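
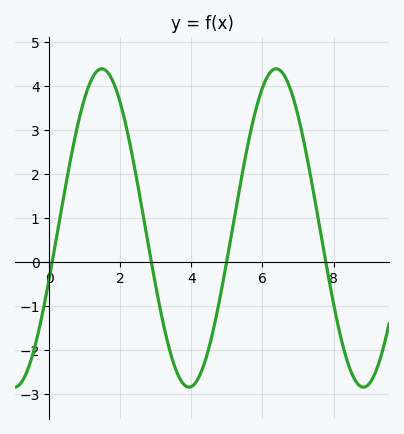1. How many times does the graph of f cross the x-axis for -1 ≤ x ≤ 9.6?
4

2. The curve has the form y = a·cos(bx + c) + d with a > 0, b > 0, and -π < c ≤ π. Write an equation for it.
y = 3.62cos(1.3x - 1.9) + 0.78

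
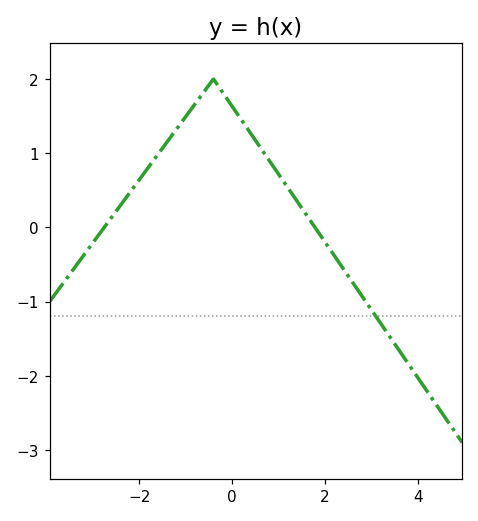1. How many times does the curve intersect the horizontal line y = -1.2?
1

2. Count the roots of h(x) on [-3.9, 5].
2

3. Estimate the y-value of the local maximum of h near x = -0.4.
2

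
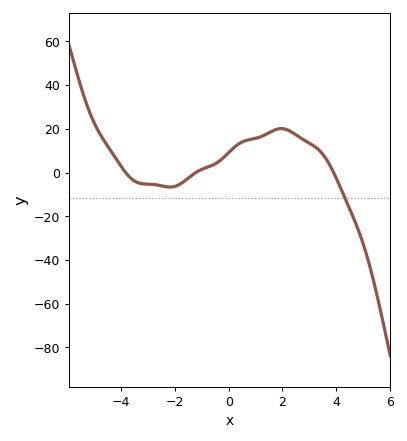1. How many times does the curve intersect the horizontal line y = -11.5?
1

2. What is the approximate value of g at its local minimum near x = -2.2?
-6.63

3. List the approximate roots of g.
-3.84, -1.23, 3.91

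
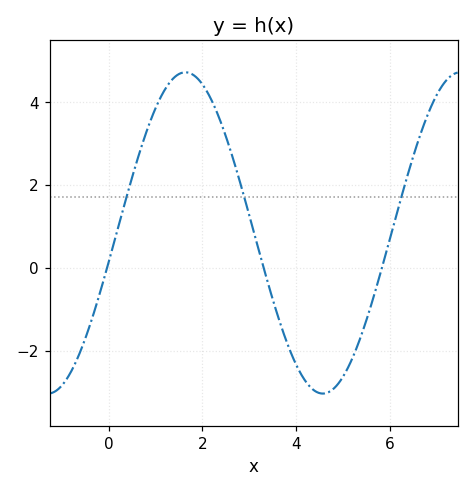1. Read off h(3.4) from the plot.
-0.367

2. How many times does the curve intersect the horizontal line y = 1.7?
3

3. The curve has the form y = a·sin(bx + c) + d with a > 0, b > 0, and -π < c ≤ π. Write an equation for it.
y = 3.88sin(1.07x - 0.18) + 0.84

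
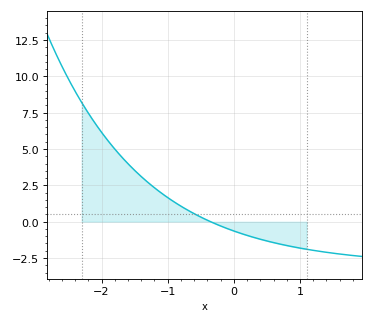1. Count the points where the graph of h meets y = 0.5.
1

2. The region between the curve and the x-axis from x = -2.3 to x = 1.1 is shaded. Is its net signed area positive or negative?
positive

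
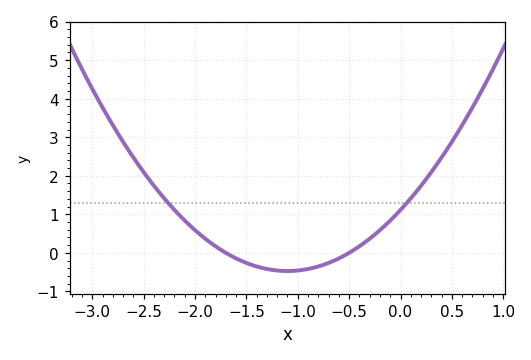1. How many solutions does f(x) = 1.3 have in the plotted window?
2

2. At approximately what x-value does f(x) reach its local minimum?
-1.1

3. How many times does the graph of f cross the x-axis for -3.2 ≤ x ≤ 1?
2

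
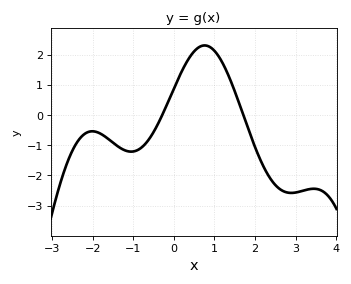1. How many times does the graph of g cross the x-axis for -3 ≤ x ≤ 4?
2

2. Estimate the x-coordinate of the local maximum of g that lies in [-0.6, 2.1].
0.757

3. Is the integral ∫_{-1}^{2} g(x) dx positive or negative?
positive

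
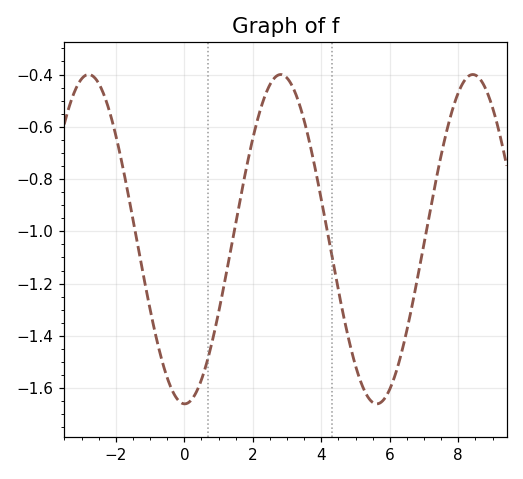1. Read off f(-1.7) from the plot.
-0.818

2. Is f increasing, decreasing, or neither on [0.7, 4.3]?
neither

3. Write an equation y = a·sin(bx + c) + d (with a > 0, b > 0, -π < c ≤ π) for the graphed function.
y = 0.63sin(1.12x - 1.58) - 1.03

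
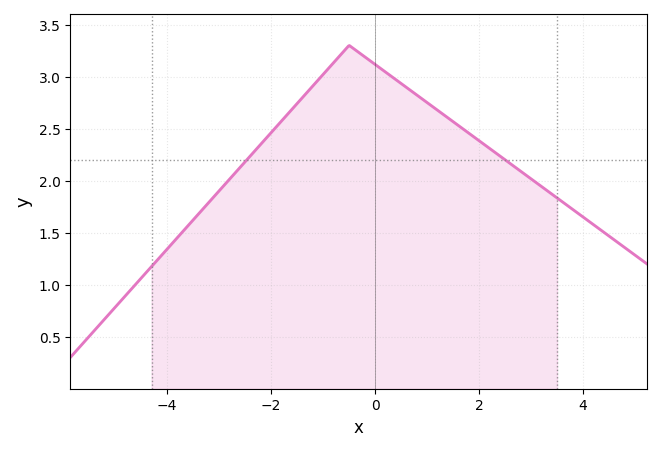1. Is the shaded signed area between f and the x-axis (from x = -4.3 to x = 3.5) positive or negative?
positive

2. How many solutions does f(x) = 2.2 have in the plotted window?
2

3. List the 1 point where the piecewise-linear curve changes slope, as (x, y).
(-0.5, 3.3)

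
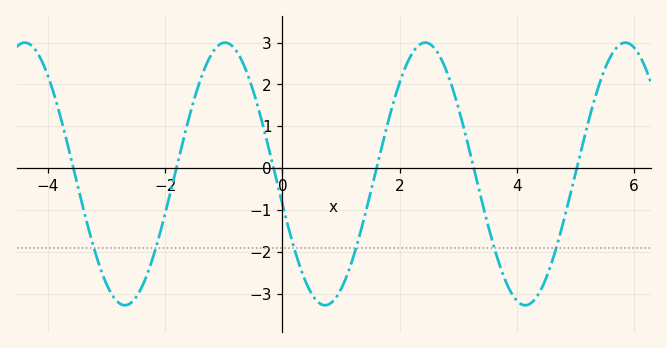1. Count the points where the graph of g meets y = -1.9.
6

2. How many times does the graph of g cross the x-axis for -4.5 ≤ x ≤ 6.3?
6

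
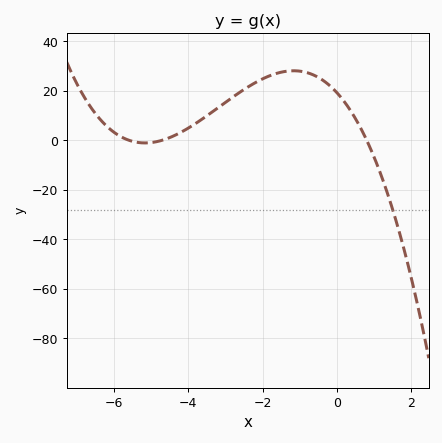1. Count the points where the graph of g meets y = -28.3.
1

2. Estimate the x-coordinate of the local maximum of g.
-1.17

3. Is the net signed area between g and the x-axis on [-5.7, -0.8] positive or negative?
positive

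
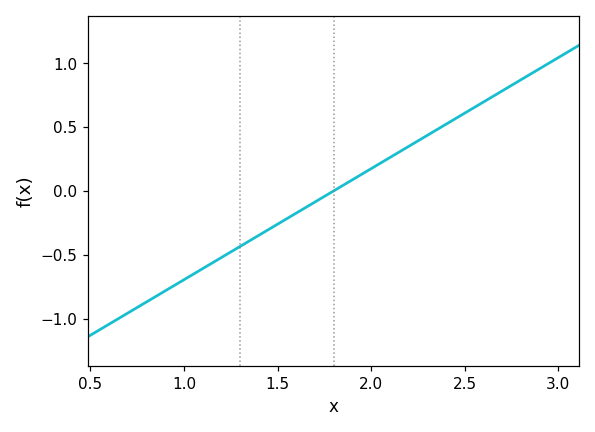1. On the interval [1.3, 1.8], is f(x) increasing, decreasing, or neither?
increasing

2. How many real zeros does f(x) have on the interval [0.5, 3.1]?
1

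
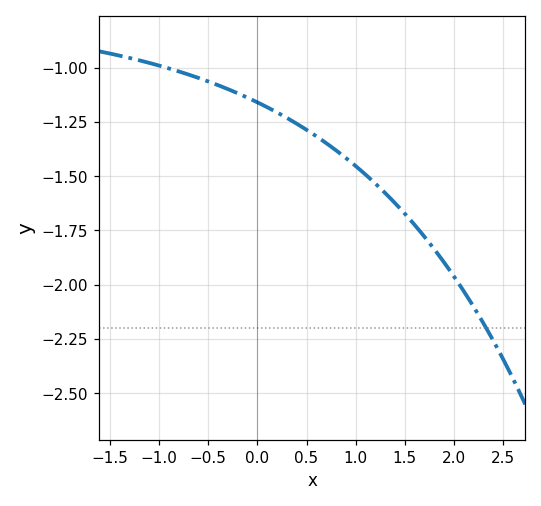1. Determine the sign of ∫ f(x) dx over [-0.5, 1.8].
negative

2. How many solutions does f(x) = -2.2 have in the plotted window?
1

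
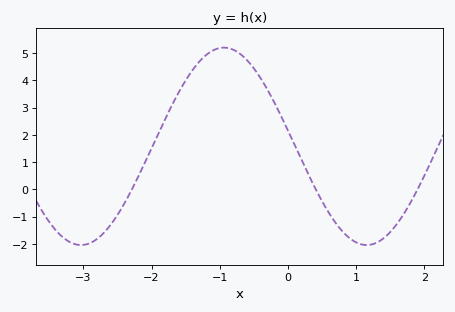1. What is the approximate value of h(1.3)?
-1.95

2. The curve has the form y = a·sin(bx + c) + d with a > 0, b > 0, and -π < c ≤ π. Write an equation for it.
y = 3.62sin(1.5x + 2.98) + 1.58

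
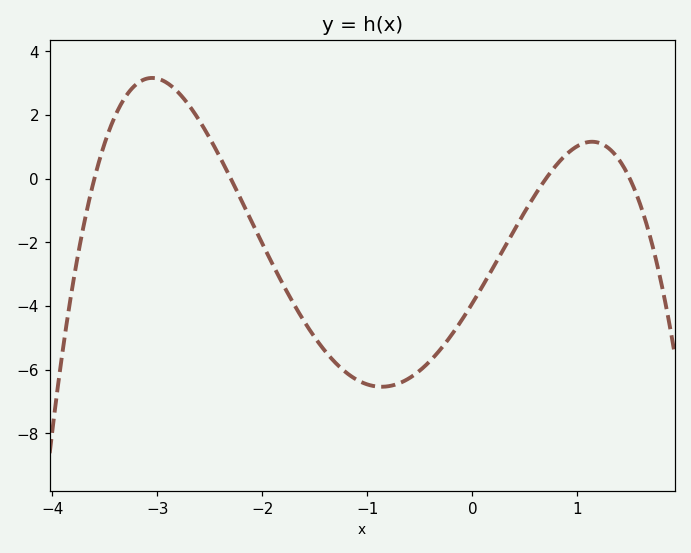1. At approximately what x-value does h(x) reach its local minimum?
-0.866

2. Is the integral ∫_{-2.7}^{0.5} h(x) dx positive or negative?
negative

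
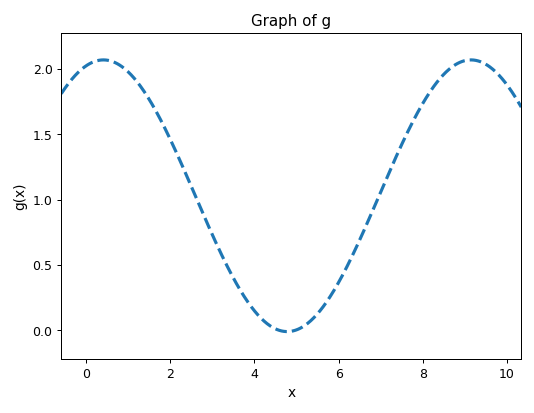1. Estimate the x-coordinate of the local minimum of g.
4.78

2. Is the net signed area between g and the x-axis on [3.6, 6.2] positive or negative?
positive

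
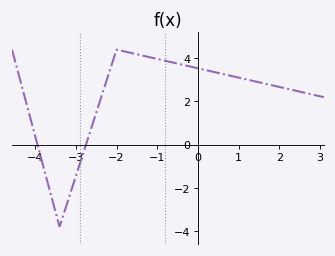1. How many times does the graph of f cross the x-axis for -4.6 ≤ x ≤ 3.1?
2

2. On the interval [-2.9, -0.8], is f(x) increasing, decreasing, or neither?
neither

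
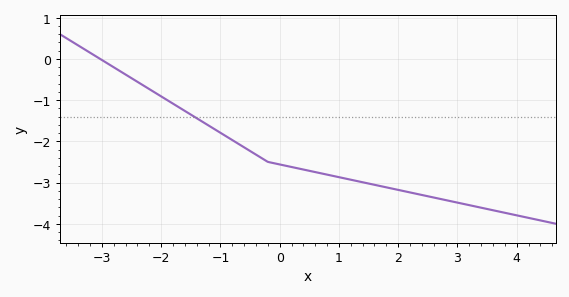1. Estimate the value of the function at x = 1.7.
-3.09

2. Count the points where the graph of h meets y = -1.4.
1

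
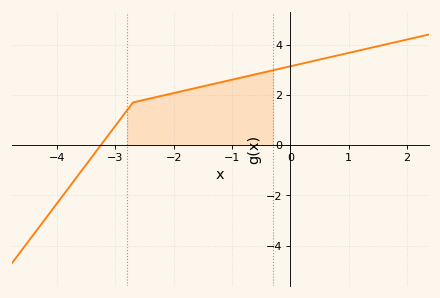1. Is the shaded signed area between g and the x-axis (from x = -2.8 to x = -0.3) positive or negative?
positive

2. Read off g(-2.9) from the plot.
1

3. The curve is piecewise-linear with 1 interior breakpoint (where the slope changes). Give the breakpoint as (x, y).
(-2.7, 1.7)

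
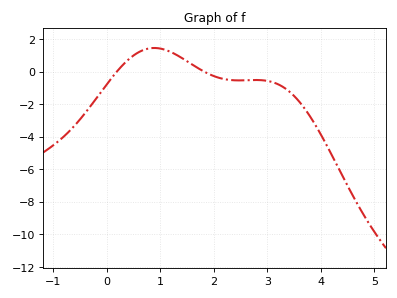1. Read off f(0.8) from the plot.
1.4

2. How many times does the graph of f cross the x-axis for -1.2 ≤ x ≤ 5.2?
2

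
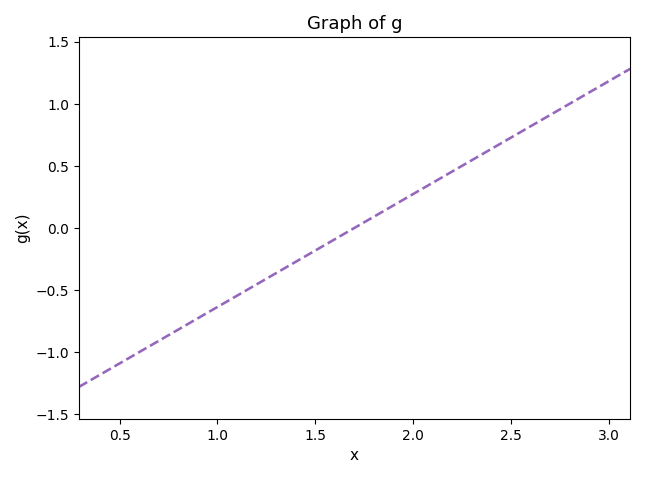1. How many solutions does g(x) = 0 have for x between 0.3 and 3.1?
1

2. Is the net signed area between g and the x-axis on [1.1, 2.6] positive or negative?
positive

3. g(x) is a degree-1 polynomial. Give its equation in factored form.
y = 0.91(x - 1.7)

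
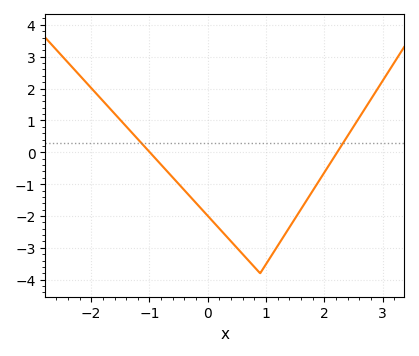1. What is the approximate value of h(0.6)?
-3.2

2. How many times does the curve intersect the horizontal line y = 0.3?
2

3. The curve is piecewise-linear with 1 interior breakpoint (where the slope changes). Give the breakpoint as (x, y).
(0.9, -3.8)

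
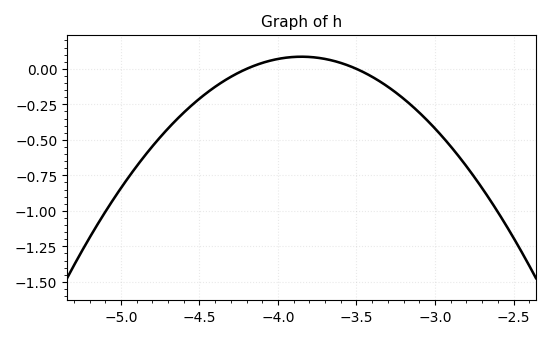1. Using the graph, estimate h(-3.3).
-0.126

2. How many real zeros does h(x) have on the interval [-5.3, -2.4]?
2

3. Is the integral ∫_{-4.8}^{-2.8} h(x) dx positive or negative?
negative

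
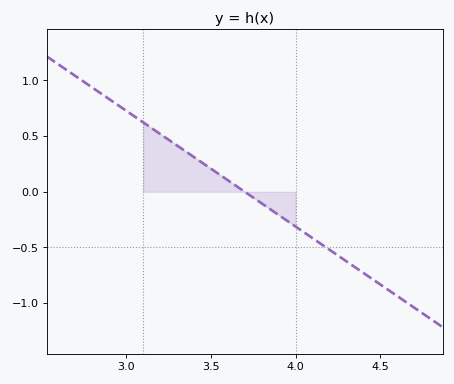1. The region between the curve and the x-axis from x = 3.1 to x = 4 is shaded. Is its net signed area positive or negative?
positive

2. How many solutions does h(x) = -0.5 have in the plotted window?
1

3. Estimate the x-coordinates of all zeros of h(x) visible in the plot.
3.7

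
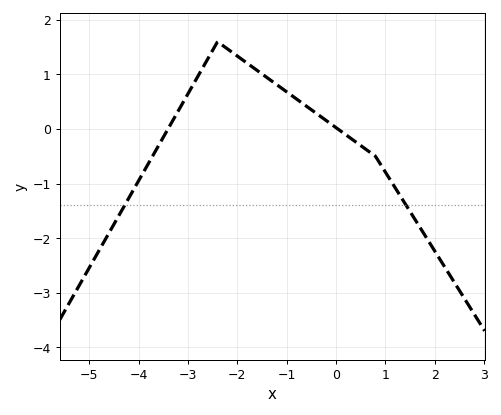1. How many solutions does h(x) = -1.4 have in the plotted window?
2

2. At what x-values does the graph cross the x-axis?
-3.4, 0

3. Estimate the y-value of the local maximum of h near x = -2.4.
1.6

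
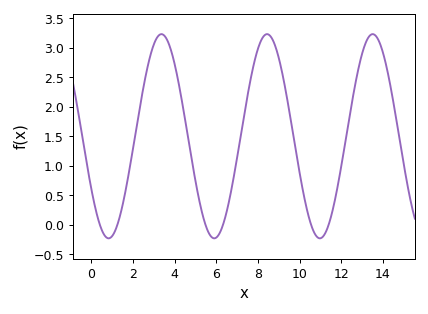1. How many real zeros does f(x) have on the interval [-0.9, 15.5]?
6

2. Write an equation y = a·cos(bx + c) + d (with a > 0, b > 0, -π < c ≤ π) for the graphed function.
y = 1.73cos(1.24x + 2.1) + 1.5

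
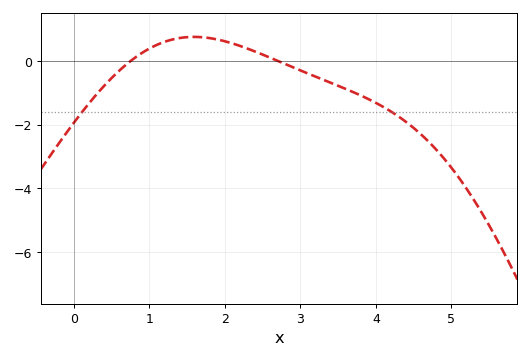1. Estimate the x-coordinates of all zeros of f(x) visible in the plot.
0.8, 2.7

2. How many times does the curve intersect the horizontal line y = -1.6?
2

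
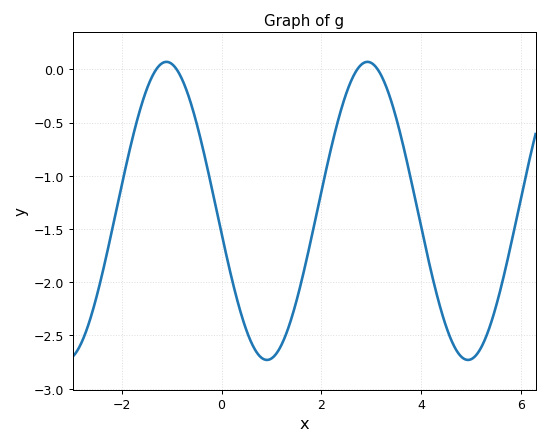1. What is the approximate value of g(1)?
-2.7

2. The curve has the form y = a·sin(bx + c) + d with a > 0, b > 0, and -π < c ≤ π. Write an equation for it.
y = 1.4sin(1.6x - 3) - 1.33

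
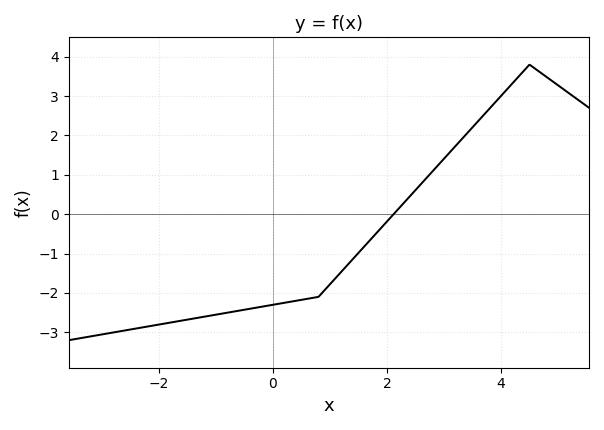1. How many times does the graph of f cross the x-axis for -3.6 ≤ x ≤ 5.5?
1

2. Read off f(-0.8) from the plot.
-2.5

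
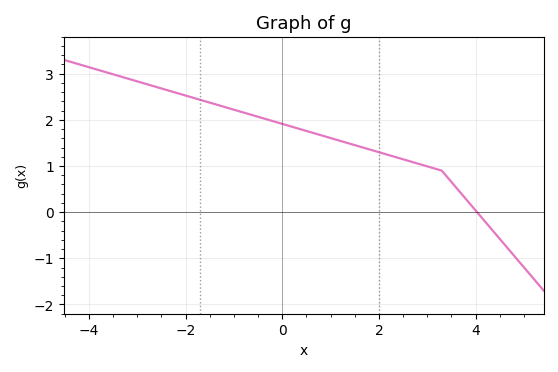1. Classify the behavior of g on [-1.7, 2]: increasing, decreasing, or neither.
decreasing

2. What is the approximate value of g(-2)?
2.53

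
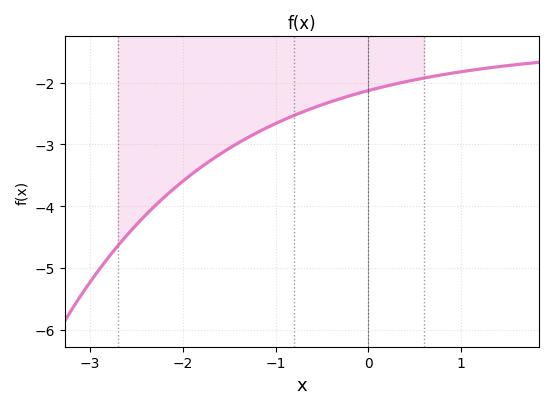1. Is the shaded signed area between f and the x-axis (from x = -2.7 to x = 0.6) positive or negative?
negative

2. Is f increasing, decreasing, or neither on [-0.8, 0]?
increasing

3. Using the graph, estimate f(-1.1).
-2.7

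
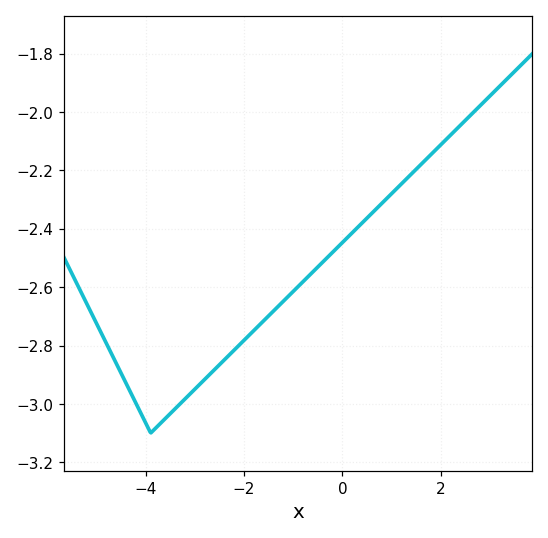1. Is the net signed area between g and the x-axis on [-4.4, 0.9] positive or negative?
negative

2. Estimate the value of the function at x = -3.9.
-3.1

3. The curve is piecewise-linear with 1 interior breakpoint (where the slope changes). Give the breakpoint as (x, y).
(-3.9, -3.1)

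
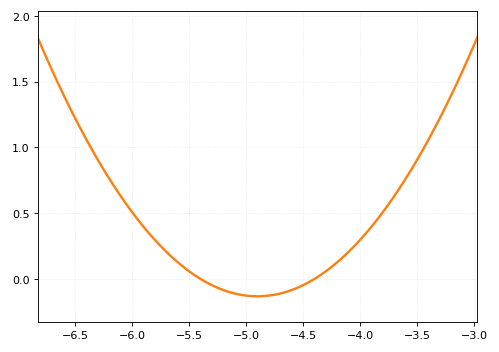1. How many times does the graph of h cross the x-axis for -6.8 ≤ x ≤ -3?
2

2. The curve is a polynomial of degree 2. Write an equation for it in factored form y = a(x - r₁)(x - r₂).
y = 0.53(x + 5.4)(x + 4.4)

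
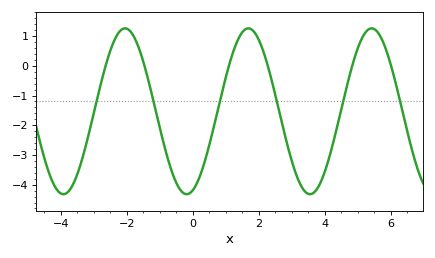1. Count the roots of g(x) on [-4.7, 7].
6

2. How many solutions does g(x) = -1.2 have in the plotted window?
6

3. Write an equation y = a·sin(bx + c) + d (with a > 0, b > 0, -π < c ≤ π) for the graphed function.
y = 2.79sin(1.7x - 1.3) - 1.53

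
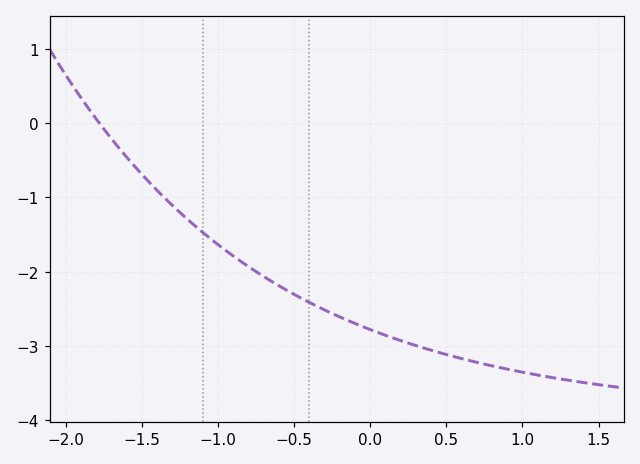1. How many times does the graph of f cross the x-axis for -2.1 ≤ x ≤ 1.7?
1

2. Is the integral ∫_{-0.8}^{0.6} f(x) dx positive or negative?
negative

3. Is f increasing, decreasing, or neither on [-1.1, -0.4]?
decreasing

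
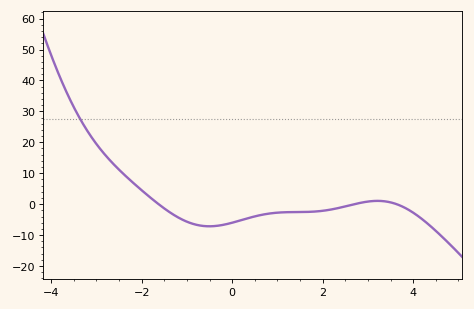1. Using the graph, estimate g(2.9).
0.607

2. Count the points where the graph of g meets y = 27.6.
1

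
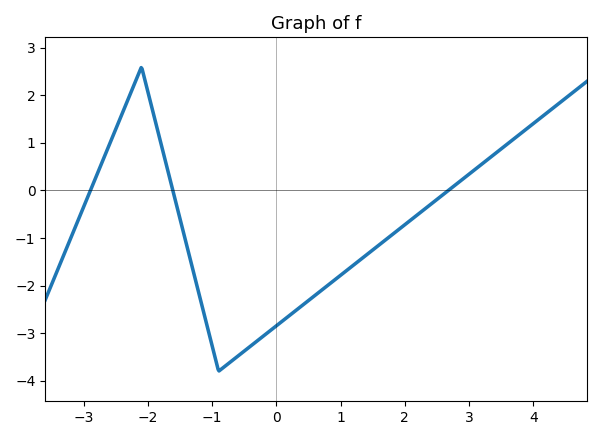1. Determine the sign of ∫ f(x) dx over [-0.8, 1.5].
negative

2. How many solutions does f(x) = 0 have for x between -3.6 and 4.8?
3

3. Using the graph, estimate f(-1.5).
-0.6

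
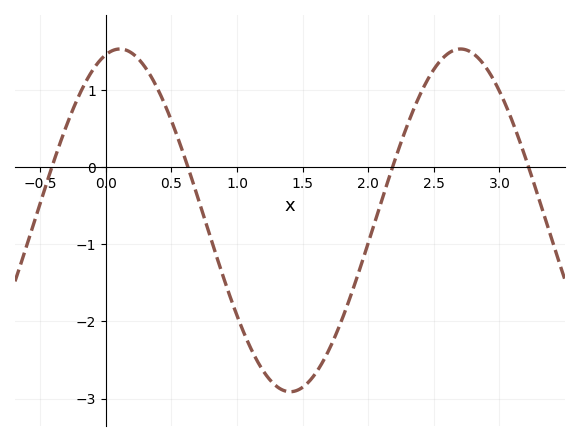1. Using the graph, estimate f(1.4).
-2.9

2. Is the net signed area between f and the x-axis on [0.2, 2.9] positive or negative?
negative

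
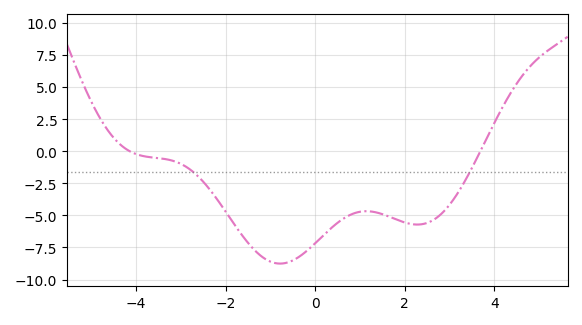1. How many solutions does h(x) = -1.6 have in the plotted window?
2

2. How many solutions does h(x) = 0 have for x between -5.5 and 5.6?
2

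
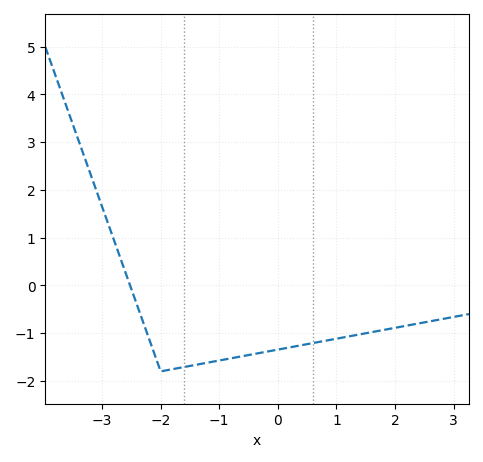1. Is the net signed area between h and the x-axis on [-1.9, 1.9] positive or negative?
negative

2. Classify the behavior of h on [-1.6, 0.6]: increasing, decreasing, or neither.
increasing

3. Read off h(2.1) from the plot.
-0.9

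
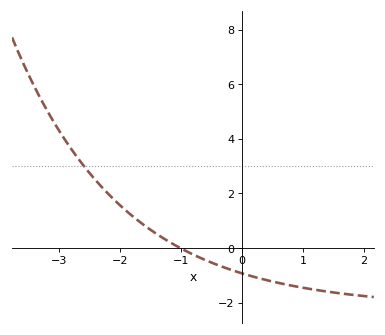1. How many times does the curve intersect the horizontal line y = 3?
1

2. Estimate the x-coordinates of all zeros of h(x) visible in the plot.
-1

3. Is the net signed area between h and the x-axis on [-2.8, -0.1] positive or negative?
positive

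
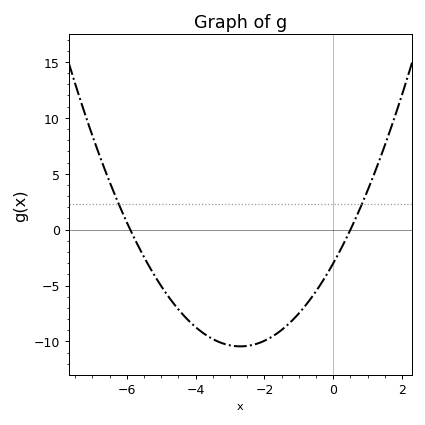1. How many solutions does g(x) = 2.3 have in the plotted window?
2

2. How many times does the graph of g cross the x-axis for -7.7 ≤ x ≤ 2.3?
2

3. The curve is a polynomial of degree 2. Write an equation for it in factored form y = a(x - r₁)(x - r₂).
y = 1.02(x + 5.9)(x - 0.5)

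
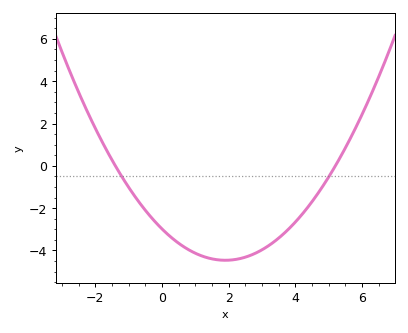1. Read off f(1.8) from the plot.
-4.4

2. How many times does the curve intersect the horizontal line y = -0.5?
2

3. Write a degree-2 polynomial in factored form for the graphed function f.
y = 0.41(x + 1.4)(x - 5.2)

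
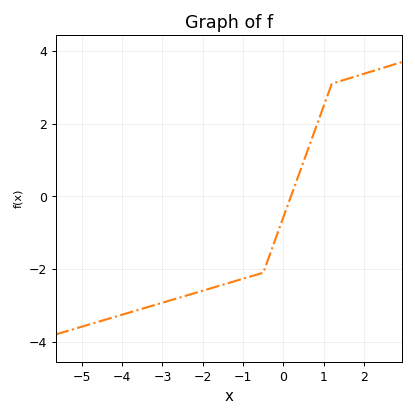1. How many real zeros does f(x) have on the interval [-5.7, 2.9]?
1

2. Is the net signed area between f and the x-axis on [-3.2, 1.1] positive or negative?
negative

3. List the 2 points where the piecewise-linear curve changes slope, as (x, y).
(-0.5, -2.1); (1.2, 3.1)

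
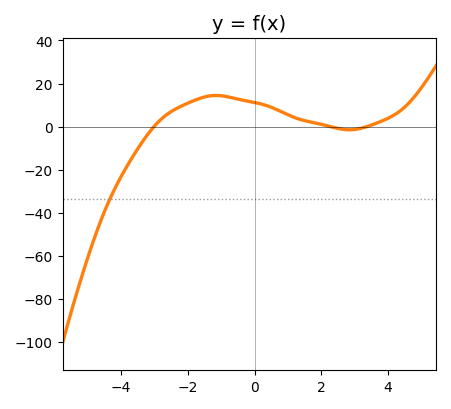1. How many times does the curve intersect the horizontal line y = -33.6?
1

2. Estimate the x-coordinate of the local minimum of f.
2.8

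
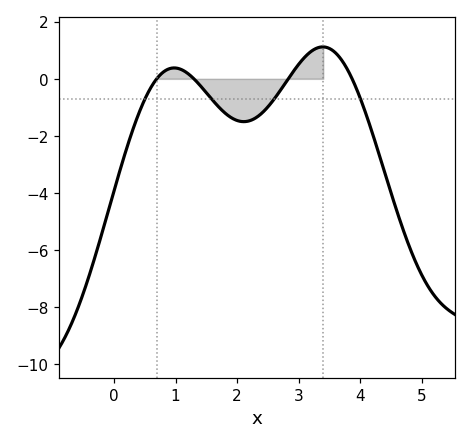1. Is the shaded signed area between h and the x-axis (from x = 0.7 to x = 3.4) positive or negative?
negative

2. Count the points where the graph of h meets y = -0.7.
4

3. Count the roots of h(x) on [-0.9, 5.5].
4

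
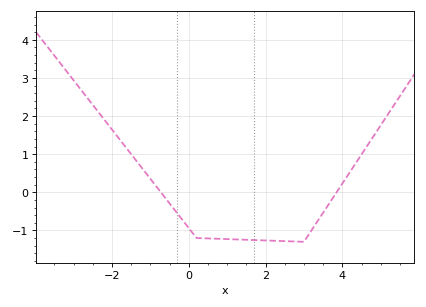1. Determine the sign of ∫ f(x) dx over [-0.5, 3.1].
negative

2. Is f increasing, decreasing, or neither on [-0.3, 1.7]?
decreasing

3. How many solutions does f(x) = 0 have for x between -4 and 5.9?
2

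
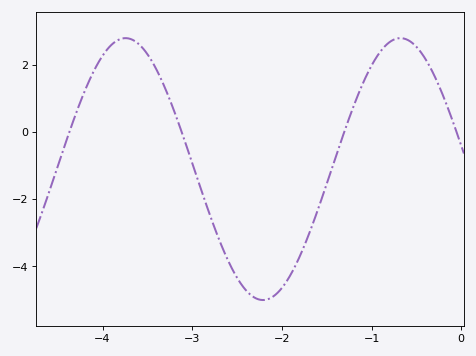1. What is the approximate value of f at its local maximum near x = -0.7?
2.8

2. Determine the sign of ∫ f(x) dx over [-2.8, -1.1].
negative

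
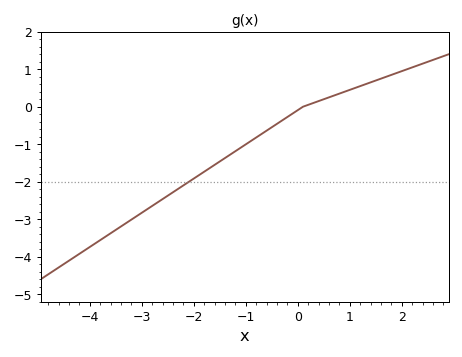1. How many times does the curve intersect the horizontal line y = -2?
1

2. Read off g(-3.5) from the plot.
-3.28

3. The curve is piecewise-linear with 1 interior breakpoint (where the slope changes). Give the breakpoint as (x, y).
(0.1, 0)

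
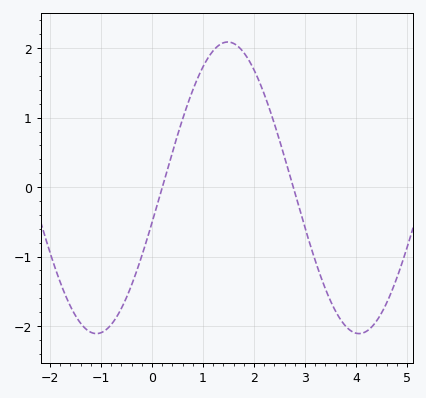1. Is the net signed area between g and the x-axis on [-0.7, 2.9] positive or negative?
positive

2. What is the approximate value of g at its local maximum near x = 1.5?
2.09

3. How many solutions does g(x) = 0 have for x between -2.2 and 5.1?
2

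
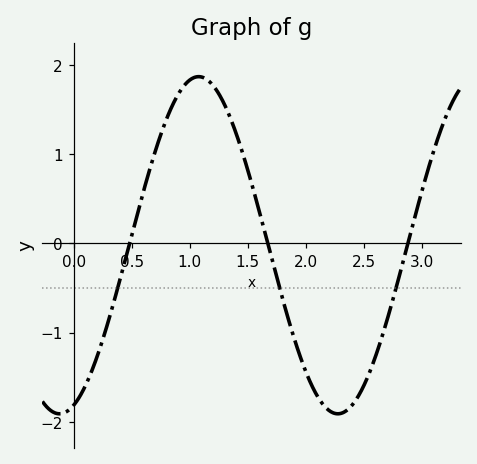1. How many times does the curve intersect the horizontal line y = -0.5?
3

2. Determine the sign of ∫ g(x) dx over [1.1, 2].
positive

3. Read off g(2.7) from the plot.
-0.858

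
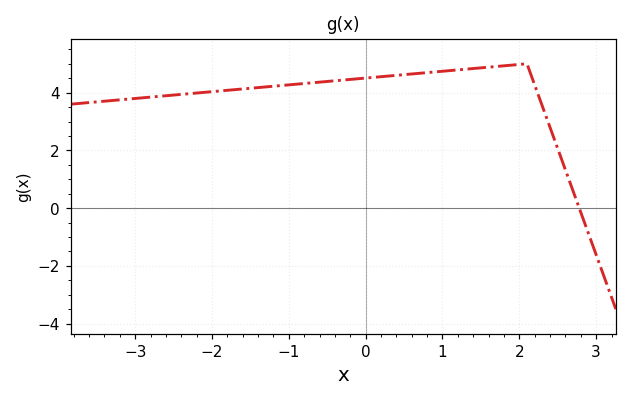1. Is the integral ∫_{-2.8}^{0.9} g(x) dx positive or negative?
positive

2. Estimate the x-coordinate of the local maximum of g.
2.1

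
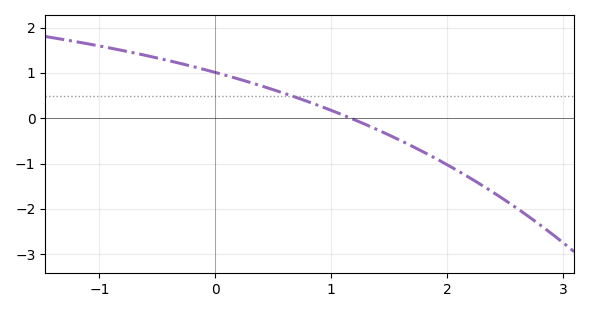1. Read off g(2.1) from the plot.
-1.17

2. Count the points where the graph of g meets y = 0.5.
1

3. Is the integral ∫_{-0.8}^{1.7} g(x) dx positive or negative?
positive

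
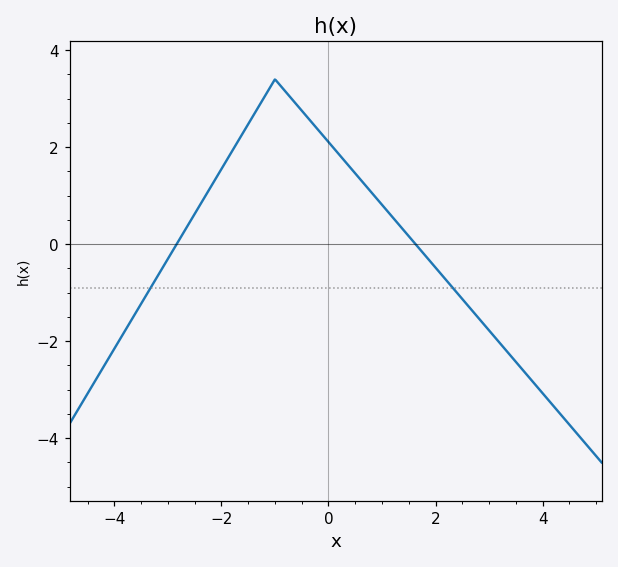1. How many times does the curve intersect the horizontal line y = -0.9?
2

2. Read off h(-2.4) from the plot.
0.809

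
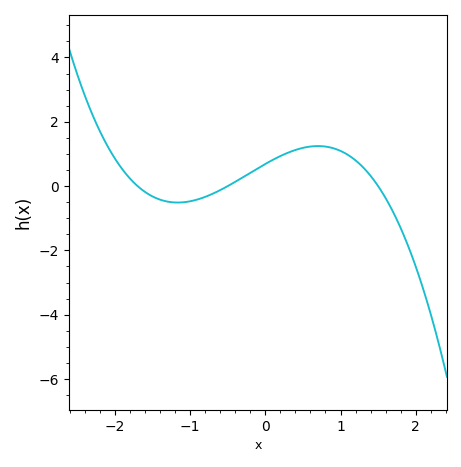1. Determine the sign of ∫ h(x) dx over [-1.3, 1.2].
positive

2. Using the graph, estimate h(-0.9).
-0.4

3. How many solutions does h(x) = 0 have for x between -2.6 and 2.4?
3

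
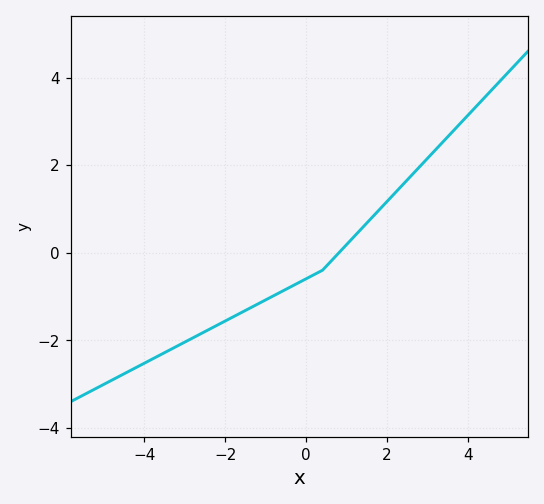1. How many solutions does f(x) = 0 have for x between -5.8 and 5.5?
1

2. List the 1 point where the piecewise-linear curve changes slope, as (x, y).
(0.4, -0.4)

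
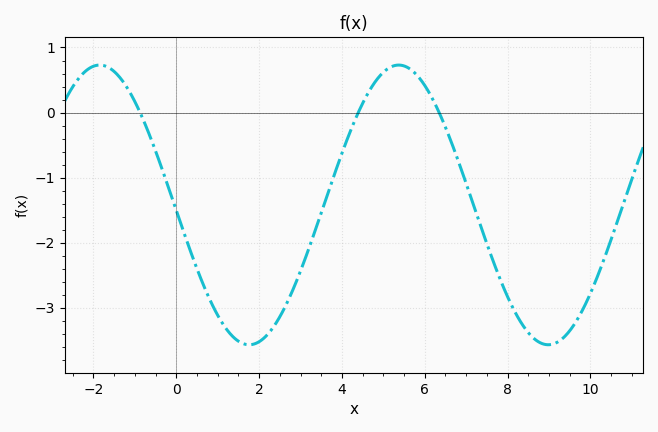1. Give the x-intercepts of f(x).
-0.8, 4.4, 6.4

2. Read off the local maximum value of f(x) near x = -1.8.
0.7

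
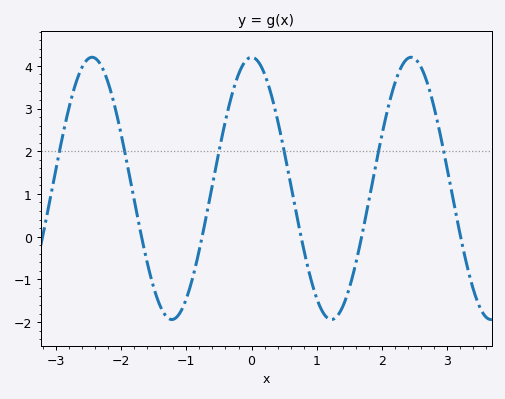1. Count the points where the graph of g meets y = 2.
6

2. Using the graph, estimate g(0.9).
-0.943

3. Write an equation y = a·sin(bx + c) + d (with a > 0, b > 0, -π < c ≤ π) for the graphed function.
y = 3.07sin(2.57x + 1.57) + 1.13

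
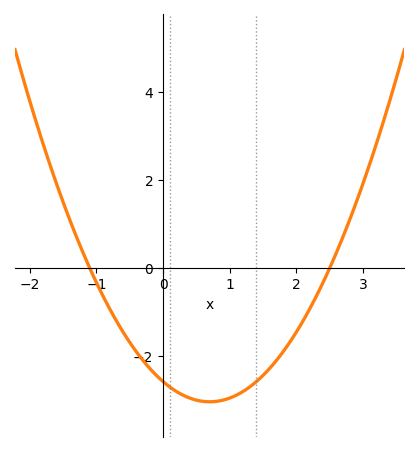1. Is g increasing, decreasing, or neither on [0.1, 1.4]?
neither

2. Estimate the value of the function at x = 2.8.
1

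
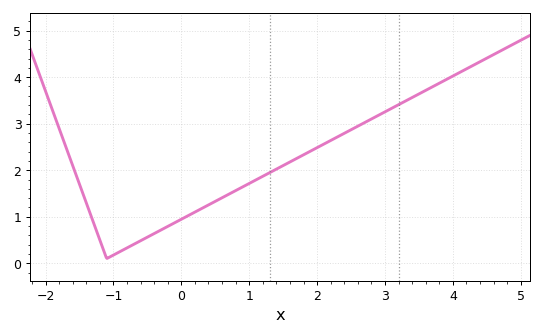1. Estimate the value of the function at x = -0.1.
0.9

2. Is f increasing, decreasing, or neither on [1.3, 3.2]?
increasing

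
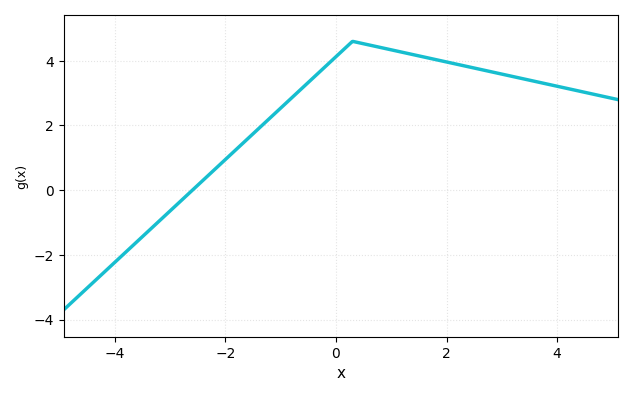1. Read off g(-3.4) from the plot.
-1.2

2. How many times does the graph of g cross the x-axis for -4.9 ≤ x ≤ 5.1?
1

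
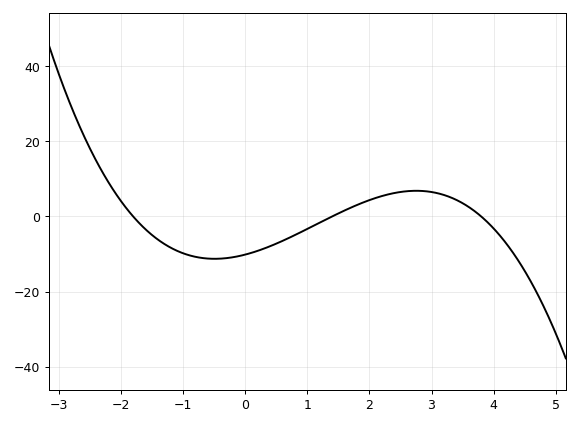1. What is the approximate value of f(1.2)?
-1.65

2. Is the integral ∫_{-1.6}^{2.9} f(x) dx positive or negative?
negative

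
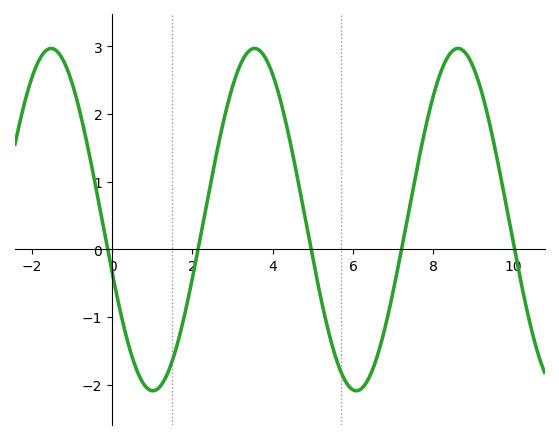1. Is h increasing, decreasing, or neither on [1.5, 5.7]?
neither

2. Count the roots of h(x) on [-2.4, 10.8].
5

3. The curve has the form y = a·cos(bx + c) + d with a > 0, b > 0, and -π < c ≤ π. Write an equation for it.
y = 2.53cos(1.2x + 1.9) + 0.44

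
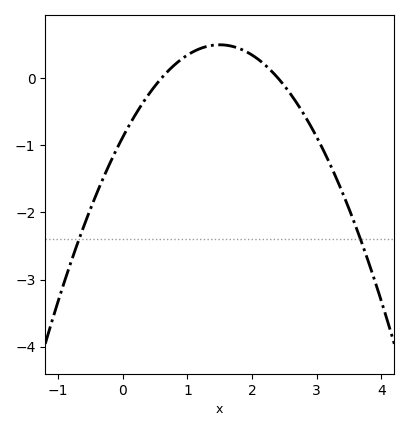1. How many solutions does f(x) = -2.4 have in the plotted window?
2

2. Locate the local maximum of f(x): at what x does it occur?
1.5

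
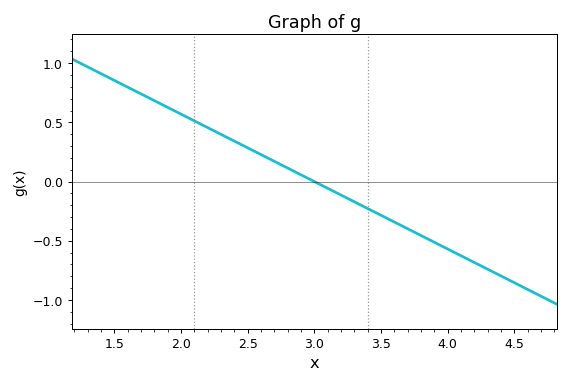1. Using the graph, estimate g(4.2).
-0.7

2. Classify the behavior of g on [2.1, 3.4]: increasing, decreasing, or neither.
decreasing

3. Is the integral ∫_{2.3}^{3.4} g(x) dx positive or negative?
positive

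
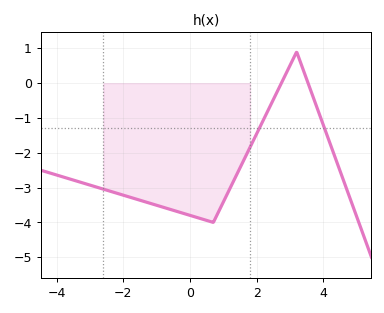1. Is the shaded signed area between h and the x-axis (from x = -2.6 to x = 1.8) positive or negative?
negative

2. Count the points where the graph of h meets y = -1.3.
2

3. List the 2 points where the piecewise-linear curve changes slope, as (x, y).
(0.7, -4); (3.2, 0.9)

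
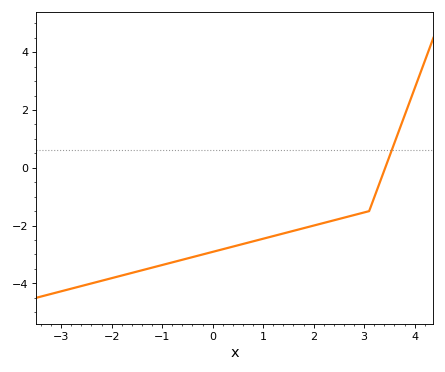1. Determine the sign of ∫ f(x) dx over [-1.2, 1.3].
negative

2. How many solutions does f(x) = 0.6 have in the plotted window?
1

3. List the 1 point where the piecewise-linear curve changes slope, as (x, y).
(3.1, -1.5)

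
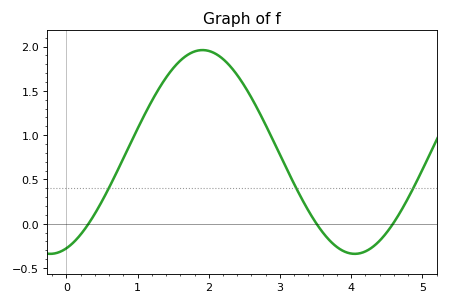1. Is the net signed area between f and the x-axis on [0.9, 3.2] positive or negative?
positive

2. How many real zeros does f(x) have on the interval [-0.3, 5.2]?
3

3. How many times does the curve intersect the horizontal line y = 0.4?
3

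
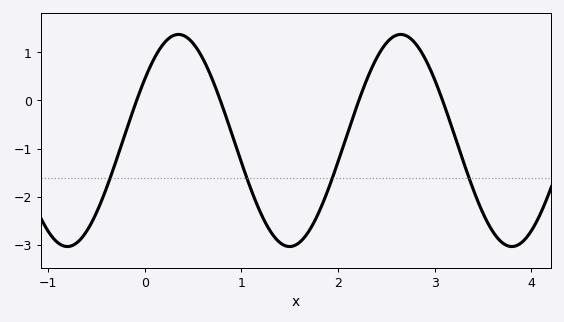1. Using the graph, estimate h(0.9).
-0.7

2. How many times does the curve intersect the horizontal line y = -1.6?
4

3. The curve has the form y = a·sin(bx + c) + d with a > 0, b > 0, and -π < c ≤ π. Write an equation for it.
y = 2.2sin(2.7x + 0.62) - 0.83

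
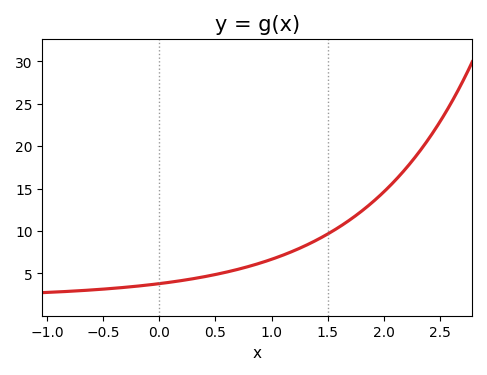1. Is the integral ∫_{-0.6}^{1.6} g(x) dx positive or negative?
positive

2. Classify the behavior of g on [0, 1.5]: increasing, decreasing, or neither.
increasing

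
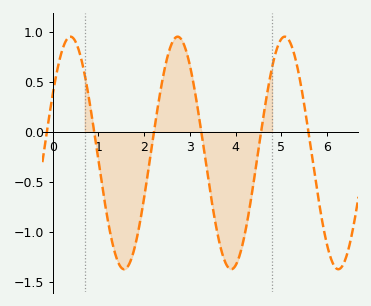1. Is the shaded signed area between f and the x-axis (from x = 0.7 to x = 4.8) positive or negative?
negative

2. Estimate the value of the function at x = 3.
0.666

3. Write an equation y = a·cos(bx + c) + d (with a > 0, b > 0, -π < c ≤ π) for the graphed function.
y = 1.16cos(2.68x - 1.04) - 0.21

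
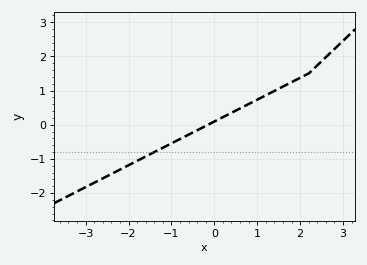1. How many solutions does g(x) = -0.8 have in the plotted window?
1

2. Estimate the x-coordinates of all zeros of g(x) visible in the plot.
-0.1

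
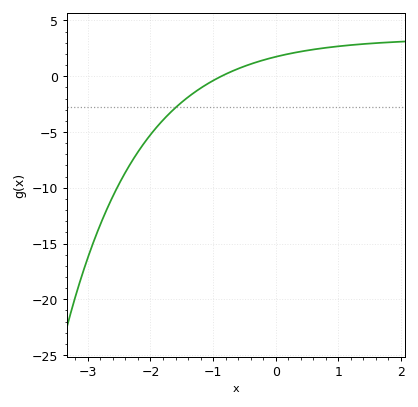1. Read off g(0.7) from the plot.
2.47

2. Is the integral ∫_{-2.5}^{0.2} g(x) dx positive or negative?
negative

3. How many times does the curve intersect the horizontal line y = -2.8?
1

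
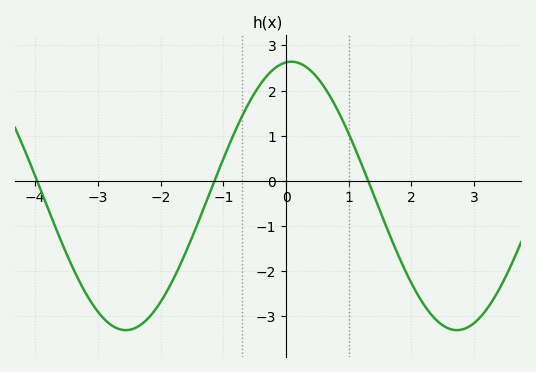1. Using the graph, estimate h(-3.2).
-2.5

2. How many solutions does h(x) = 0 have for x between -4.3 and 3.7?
3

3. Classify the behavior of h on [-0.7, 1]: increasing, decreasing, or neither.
neither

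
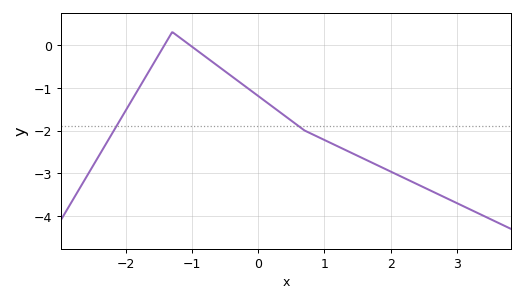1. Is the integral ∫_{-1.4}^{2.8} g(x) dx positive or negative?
negative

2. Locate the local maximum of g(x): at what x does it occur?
-1.3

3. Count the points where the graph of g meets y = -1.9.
2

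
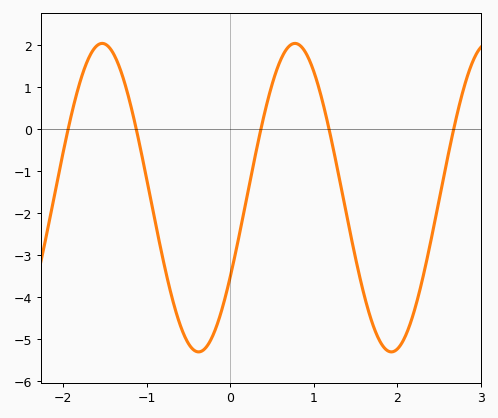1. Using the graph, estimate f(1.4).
-2.09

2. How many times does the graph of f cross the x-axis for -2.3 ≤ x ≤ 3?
5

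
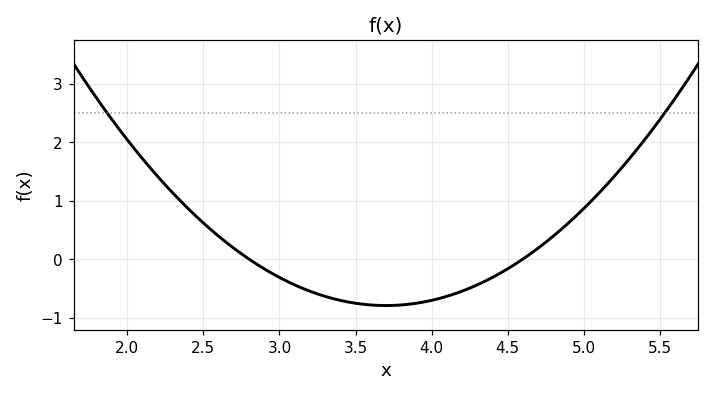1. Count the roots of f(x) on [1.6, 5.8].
2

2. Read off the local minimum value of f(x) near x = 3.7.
-0.794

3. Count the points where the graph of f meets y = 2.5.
2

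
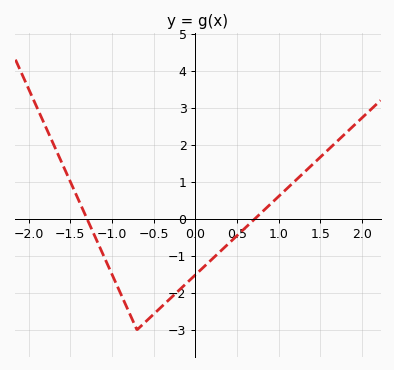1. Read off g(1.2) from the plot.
1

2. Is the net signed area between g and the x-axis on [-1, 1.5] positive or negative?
negative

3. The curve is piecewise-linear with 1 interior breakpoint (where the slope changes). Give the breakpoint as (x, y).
(-0.7, -3)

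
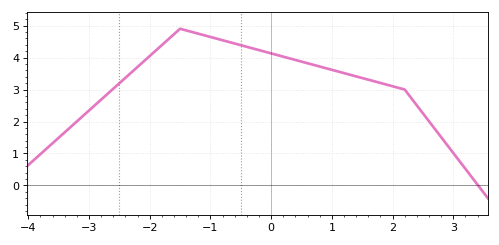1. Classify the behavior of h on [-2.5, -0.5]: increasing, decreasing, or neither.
neither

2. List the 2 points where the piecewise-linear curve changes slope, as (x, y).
(-1.5, 4.9); (2.2, 3)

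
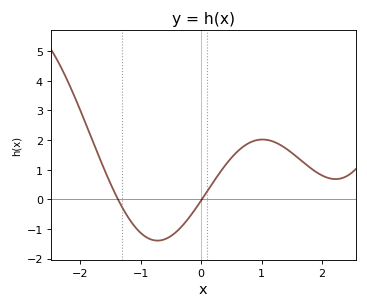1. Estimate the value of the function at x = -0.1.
-0.3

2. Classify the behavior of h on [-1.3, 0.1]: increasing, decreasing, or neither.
neither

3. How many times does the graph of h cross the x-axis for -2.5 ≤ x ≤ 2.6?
2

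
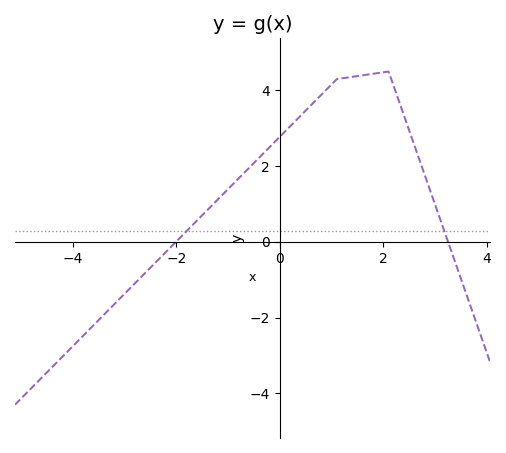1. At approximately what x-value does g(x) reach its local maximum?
2.1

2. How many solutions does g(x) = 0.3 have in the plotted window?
2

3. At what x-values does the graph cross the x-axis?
-2.01, 3.25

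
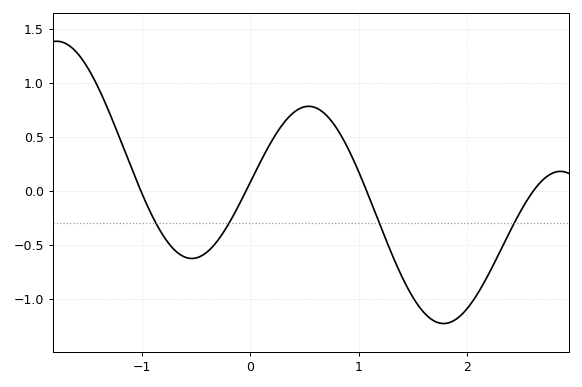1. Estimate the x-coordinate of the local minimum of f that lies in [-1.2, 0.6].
-0.5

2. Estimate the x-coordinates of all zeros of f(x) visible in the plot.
-1, 0, 1.1, 2.6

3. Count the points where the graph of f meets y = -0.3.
4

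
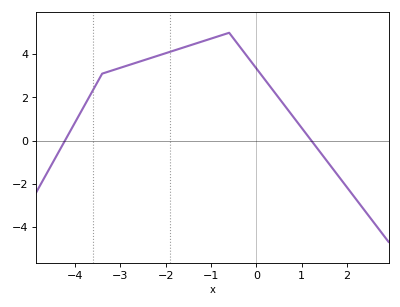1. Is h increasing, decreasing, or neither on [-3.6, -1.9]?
increasing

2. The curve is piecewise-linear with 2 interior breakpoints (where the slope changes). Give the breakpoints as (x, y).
(-3.4, 3.1); (-0.6, 5)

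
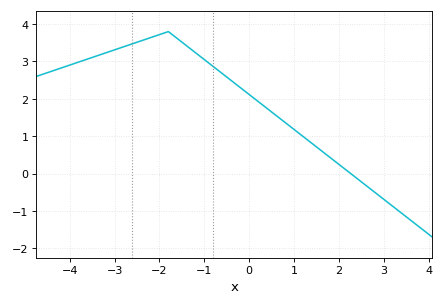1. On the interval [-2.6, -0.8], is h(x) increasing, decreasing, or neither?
neither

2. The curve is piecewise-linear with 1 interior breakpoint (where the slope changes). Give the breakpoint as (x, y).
(-1.8, 3.8)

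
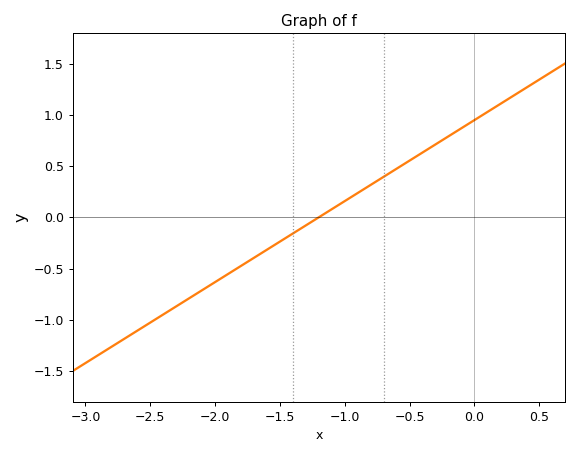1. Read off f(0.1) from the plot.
1.05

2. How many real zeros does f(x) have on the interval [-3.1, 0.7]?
1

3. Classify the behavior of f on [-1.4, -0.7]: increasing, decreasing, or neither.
increasing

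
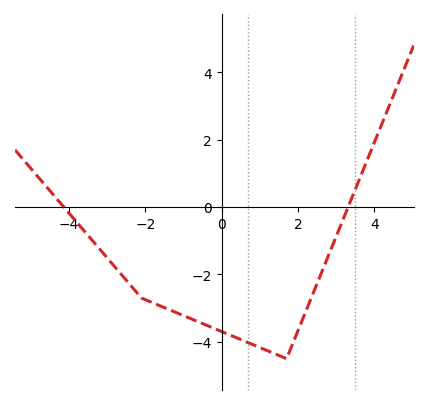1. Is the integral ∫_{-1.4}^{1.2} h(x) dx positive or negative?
negative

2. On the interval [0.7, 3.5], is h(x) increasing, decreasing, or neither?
neither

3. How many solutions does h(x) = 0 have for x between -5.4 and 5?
2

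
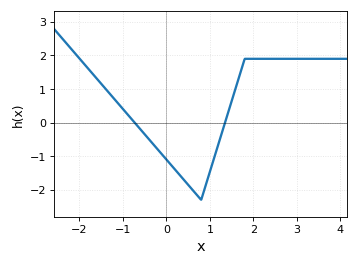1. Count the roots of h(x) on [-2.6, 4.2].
2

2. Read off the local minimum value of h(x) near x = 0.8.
-2.3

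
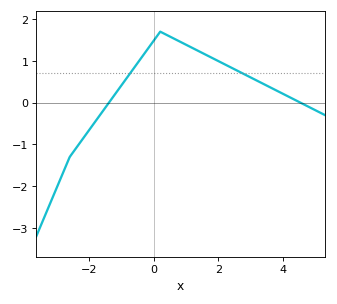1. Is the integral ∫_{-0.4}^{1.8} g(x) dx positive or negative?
positive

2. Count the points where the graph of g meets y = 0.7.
2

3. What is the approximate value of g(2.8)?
0.7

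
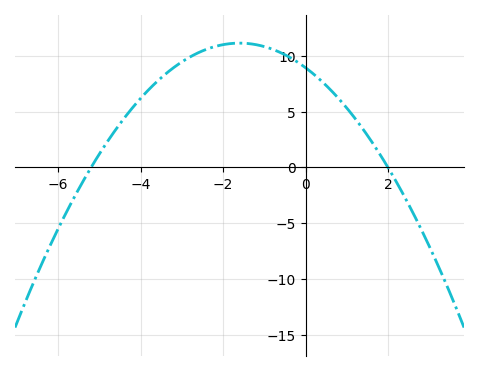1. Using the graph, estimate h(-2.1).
10.9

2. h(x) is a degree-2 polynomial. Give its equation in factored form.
y = -0.86(x + 5.2)(x - 2)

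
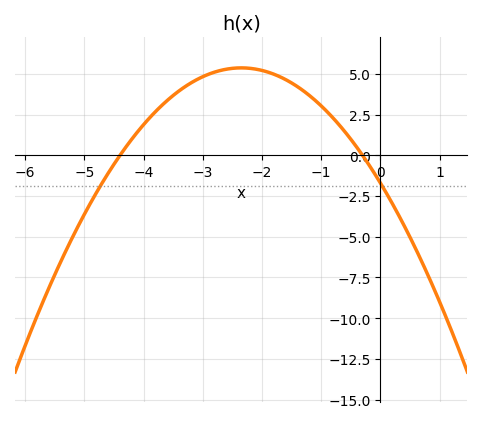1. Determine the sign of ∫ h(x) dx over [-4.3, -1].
positive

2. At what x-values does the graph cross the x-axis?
-4.4, -0.3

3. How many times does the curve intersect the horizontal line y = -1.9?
2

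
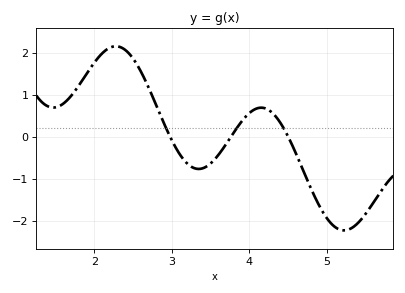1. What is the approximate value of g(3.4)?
-0.754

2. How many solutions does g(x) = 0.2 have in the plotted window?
3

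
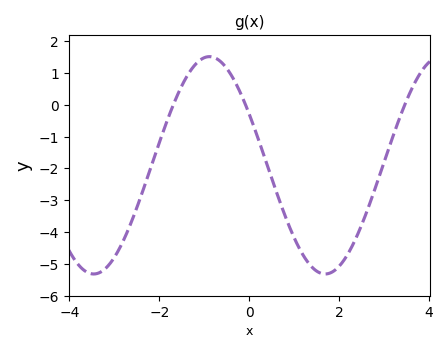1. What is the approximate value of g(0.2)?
-1.1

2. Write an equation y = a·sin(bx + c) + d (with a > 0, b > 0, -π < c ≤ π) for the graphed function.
y = 3.42sin(1.2x + 2.7) - 1.9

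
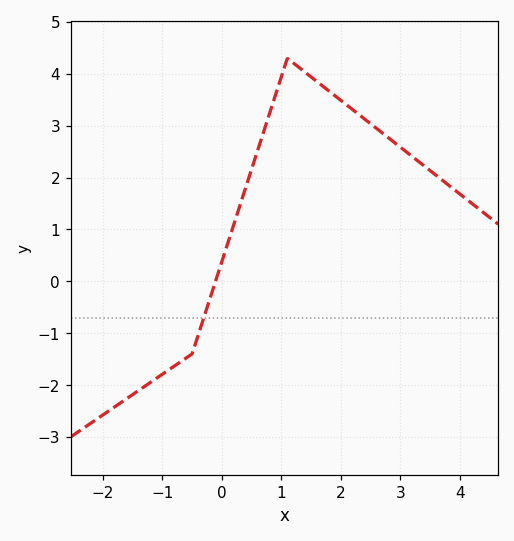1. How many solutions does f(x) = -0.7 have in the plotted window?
1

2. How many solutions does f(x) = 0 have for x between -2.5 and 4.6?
1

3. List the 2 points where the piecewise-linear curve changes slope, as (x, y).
(-0.5, -1.4); (1.1, 4.3)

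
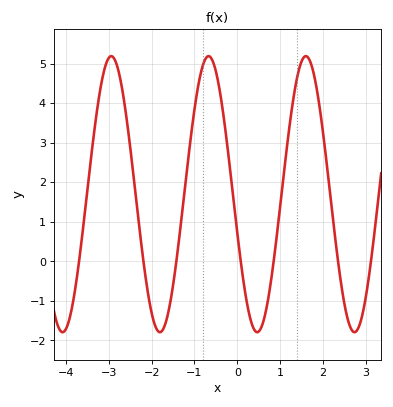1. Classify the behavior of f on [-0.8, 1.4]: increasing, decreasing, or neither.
neither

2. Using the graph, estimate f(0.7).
-1.1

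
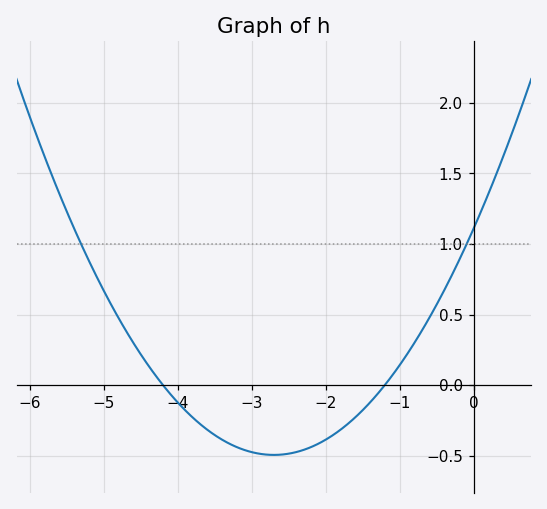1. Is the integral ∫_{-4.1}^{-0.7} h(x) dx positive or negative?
negative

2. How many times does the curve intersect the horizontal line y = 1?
2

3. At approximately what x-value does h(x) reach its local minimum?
-2.7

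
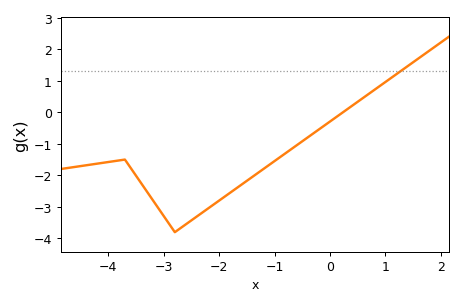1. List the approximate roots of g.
0.2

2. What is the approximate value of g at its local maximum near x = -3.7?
-1.5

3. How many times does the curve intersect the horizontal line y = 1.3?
1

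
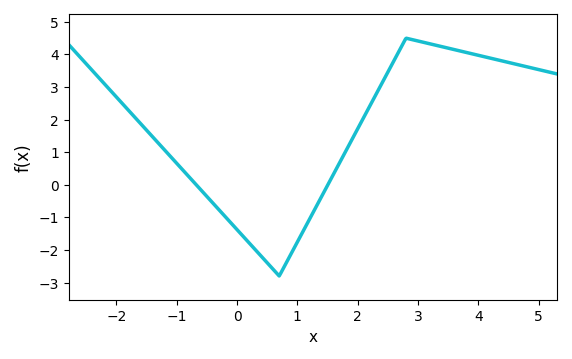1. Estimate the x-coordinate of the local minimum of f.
0.701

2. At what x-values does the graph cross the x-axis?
-0.676, 1.51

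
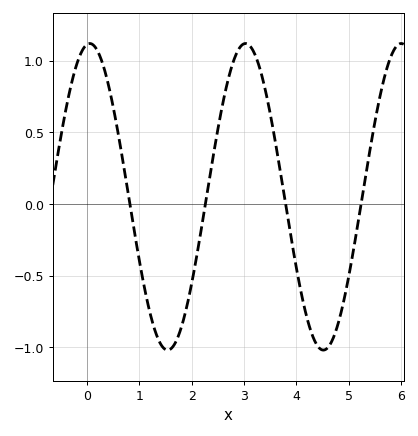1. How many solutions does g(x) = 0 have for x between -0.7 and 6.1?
4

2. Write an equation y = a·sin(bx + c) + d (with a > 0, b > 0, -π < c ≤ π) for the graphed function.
y = 1.07sin(2.11x + 1.46) + 0.05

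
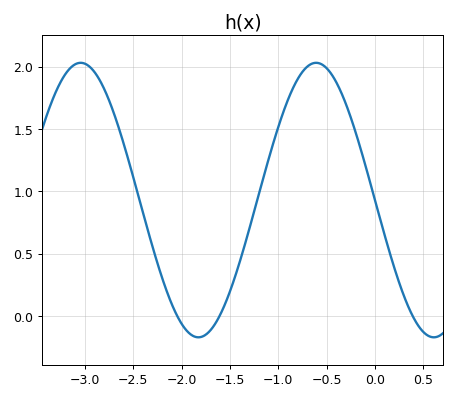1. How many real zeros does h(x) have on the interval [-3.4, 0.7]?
3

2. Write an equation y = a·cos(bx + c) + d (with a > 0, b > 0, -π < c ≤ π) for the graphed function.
y = 1.1cos(2.58x + 1.57) + 0.93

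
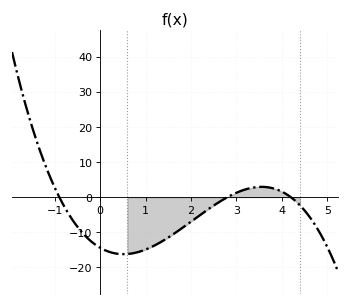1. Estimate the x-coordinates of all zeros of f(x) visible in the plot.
-0.9, 2.8, 4.2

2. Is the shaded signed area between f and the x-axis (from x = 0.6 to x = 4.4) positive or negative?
negative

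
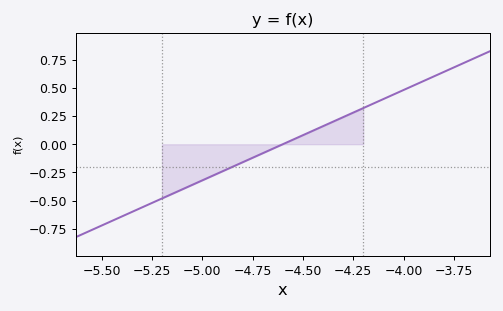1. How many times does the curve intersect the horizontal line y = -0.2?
1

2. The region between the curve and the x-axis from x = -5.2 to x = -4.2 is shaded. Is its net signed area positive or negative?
negative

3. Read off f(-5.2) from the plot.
-0.48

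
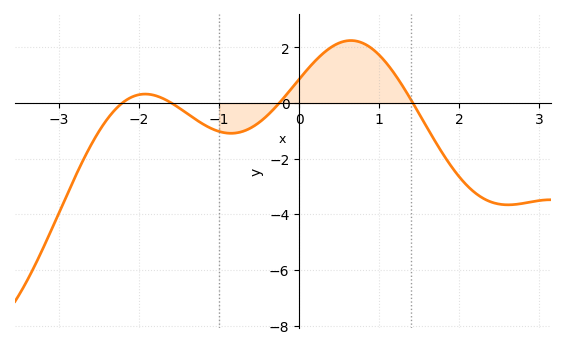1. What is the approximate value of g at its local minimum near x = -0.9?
-1.09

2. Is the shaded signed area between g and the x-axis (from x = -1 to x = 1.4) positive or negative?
positive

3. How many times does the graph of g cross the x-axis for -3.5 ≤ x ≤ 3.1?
4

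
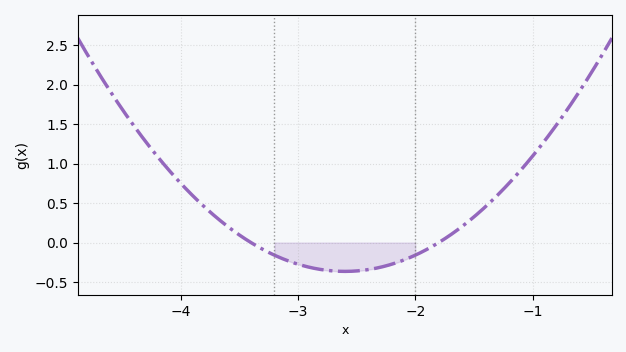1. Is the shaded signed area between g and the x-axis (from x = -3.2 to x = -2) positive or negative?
negative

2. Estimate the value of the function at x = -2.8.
-0.35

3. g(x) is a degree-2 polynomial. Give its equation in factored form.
y = 0.57(x + 3.4)(x + 1.8)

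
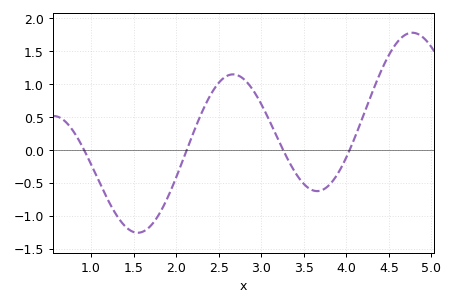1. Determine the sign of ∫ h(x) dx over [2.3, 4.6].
positive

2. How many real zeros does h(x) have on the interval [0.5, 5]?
4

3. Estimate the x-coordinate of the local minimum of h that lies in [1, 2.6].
1.55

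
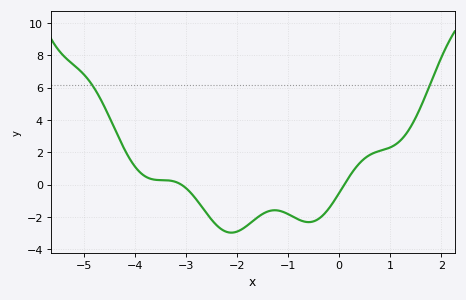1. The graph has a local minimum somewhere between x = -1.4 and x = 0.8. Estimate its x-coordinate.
-0.6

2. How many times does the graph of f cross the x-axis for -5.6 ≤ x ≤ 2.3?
2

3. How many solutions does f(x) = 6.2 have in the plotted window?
2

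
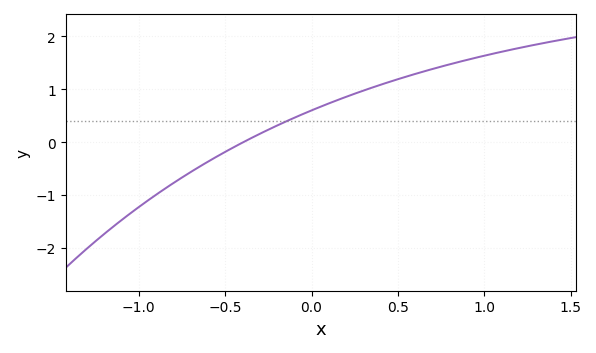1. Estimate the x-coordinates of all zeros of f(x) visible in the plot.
-0.394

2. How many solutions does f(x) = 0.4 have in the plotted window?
1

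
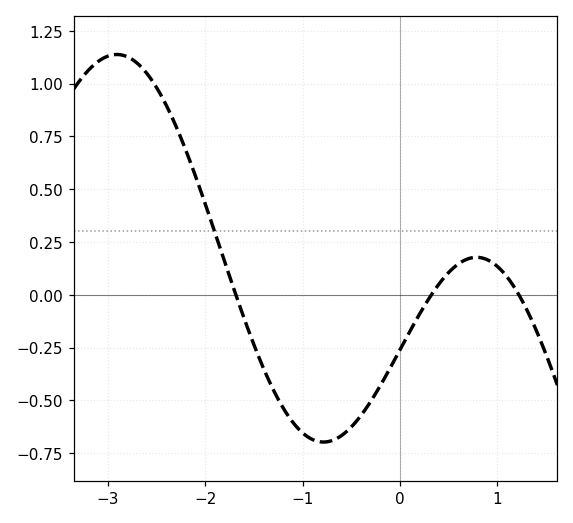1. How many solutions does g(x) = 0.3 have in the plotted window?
1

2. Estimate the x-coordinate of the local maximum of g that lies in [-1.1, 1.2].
0.8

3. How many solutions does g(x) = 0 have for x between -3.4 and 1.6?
3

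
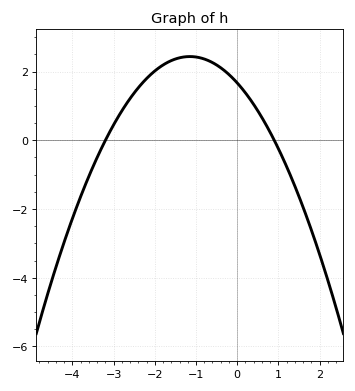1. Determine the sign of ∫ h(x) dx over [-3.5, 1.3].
positive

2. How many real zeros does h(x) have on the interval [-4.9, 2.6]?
2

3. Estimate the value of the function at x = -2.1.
2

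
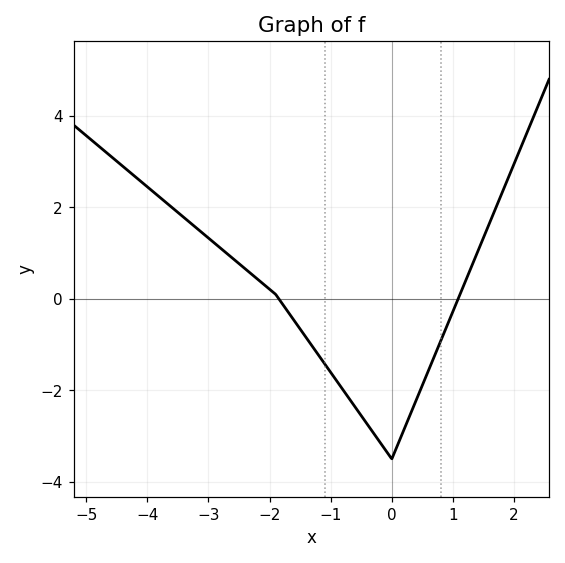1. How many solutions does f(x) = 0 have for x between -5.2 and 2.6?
2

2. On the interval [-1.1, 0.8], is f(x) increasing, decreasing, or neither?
neither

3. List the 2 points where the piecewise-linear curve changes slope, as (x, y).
(-1.9, 0.1); (0, -3.5)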